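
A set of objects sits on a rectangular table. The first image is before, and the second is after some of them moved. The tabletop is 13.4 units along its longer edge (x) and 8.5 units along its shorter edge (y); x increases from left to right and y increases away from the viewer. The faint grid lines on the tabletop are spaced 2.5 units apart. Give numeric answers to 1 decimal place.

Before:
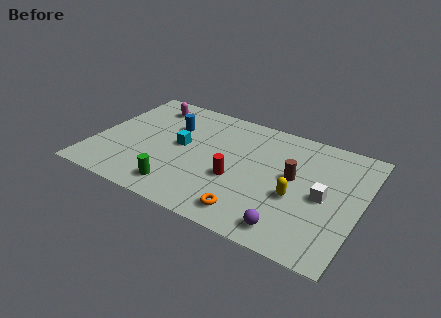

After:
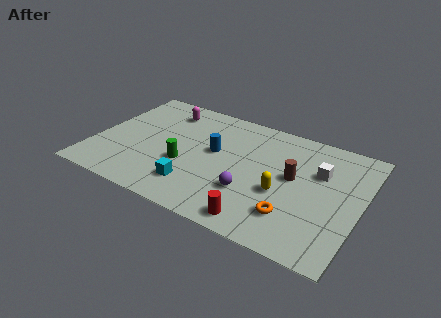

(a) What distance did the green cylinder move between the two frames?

1.8

From (4.7, 1.4) to (4.7, 3.2), the green cylinder covered √(0.0² + 1.8²) ≈ 1.8 units.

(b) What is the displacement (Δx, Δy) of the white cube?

(-0.4, 1.6)

The white cube was at about (11.6, 4.0) and moved to about (11.2, 5.6).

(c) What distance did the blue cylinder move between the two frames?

2.6

The blue cylinder moved from about (3.6, 5.8) to (6.0, 4.8), a distance of √(2.4² + 1.0²) ≈ 2.6.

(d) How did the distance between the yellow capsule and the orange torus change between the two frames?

-1.4

They were about 2.9 units apart before and 1.5 after — 1.4 units closer together.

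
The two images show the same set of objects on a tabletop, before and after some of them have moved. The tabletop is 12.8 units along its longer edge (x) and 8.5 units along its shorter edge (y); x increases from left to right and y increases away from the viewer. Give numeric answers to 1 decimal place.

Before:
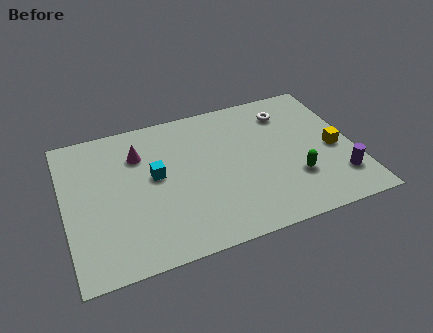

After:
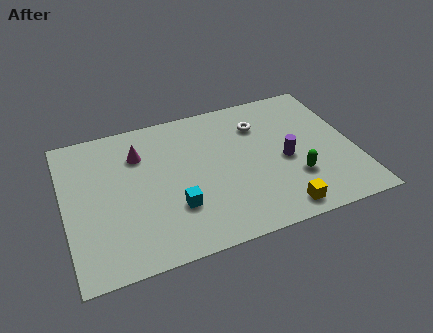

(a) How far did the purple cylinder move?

2.8

From (11.9, 2.0) to (9.7, 3.8), the purple cylinder covered √(2.2² + 1.8²) ≈ 2.8 units.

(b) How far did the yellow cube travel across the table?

4.0

The yellow cube moved from about (11.9, 3.8) to (9.1, 1.0), a distance of √(2.8² + 2.8²) ≈ 4.0.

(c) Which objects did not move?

the magenta cone and the green capsule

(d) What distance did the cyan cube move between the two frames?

2.2

From (4.0, 4.7) to (4.7, 2.6), the cyan cube covered √(0.7² + 2.1²) ≈ 2.2 units.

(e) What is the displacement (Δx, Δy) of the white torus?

(-1.3, -0.4)

From the two frames, the white torus sits at roughly (10.1, 6.7) before and (8.8, 6.3) after.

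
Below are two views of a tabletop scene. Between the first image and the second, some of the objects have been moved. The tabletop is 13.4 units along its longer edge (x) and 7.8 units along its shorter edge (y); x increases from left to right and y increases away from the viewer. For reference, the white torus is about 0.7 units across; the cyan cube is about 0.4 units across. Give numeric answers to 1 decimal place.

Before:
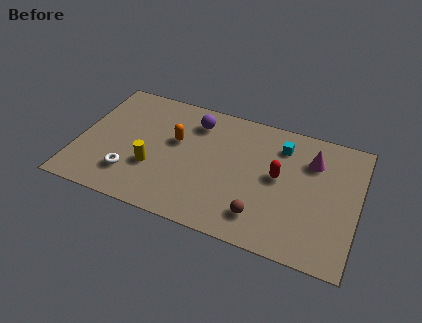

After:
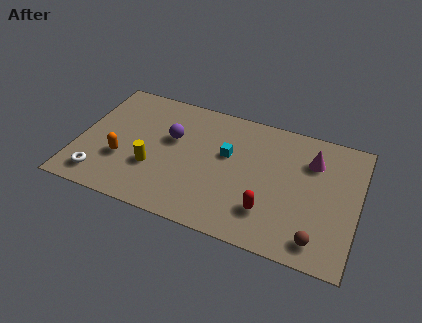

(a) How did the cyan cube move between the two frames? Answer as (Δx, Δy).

(-2.5, -1.4)

The cyan cube started near (9.6, 6.1) and ended near (7.1, 4.7).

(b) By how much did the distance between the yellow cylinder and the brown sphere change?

+2.7

Before: roughly 5.4 units apart; after: 8.1. That's 2.7 units further apart.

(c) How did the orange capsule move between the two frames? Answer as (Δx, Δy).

(-2.4, -2.0)

From the two frames, the orange capsule sits at roughly (4.6, 4.7) before and (2.2, 2.7) after.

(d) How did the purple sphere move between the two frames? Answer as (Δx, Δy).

(-1.0, -1.4)

From the two frames, the purple sphere sits at roughly (5.4, 6.2) before and (4.4, 4.8) after.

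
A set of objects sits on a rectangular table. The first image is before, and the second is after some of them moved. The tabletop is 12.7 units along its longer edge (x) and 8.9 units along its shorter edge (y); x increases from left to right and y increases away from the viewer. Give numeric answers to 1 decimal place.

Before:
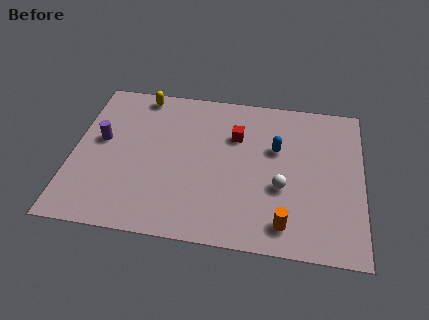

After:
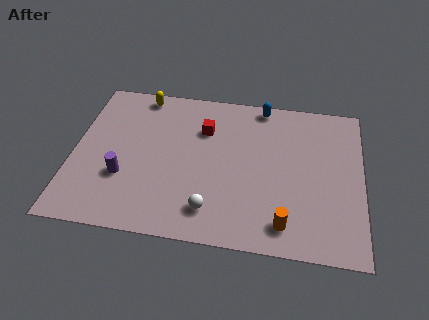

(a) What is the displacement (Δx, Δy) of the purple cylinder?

(1.1, -2.0)

From the two frames, the purple cylinder sits at roughly (1.2, 5.0) before and (2.3, 3.0) after.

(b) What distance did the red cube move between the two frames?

1.4

The red cube was near (7.1, 6.1) before and (5.7, 6.3) after, so it travelled √(1.4² + 0.2²) ≈ 1.4 units.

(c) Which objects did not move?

the yellow capsule and the orange cylinder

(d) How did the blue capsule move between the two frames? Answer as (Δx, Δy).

(-0.7, 2.5)

From the two frames, the blue capsule sits at roughly (8.9, 5.6) before and (8.2, 8.1) after.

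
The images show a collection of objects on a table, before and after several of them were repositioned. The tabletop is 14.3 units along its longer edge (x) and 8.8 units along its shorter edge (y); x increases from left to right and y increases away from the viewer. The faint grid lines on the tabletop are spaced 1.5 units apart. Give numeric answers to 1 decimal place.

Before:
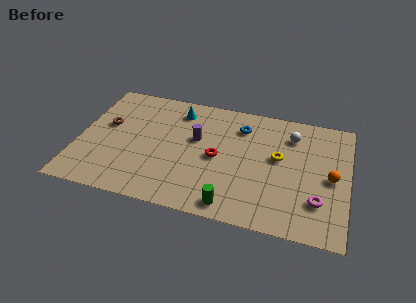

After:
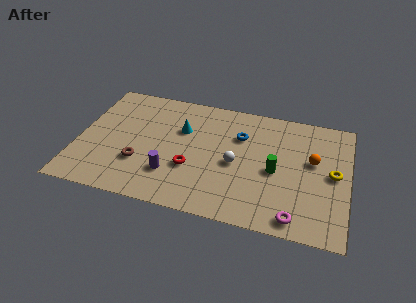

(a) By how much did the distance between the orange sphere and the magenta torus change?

+2.4

Before: roughly 1.9 units apart; after: 4.3. That's 2.4 units further apart.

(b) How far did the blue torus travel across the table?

0.7

The blue torus was near (8.5, 6.8) before and (8.5, 6.1) after, so it travelled √(0.0² + 0.7²) ≈ 0.7 units.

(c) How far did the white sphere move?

4.0

From (11.2, 6.8) to (8.4, 4.0), the white sphere covered √(2.8² + 2.8²) ≈ 4.0 units.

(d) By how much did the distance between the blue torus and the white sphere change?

-0.6

They were about 2.7 units apart before and 2.1 after — 0.6 units closer together.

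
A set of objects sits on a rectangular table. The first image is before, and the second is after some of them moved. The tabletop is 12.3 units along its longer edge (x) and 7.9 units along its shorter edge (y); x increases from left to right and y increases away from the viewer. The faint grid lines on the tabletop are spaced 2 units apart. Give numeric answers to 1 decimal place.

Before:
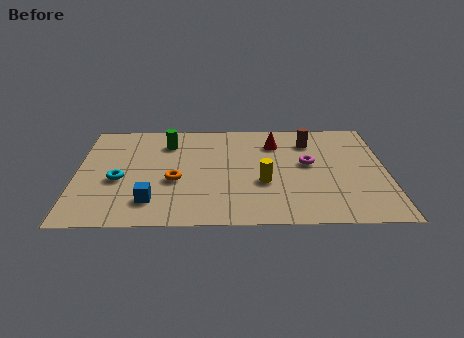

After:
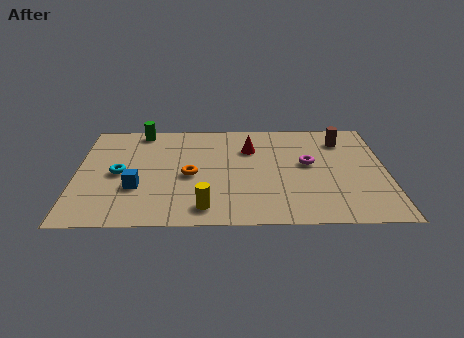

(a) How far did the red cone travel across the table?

1.1

The red cone moved from about (7.9, 6.0) to (6.9, 5.6), a distance of √(1.0² + 0.4²) ≈ 1.1.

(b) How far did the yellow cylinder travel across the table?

2.9

The yellow cylinder was near (7.4, 3.0) before and (5.1, 1.2) after, so it travelled √(2.3² + 1.8²) ≈ 2.9 units.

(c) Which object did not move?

the magenta torus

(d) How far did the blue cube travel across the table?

1.2

The blue cube was near (3.0, 1.7) before and (2.4, 2.7) after, so it travelled √(0.6² + 1.0²) ≈ 1.2 units.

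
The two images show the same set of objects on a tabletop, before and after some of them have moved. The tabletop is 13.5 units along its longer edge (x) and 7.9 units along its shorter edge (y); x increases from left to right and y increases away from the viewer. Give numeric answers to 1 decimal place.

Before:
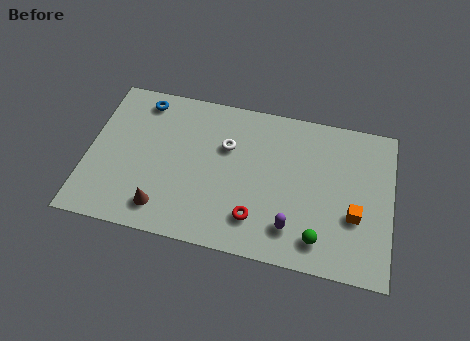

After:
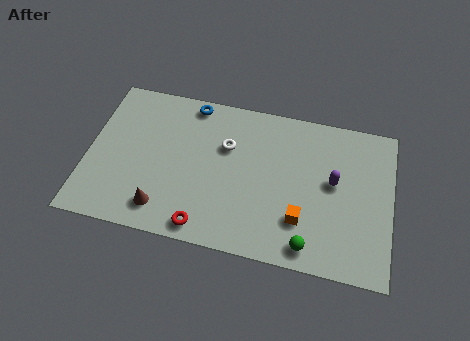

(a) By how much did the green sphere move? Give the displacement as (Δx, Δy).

(-0.4, -0.4)

The green sphere started near (10.4, 1.4) and ended near (10.0, 1.0).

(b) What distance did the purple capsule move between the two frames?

3.2

The purple capsule was near (9.2, 1.7) before and (10.9, 4.4) after, so it travelled √(1.7² + 2.7²) ≈ 3.2 units.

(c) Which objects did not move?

the white torus and the brown cone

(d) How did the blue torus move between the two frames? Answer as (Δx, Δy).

(2.2, 0.3)

From the two frames, the blue torus sits at roughly (2.2, 6.8) before and (4.4, 7.1) after.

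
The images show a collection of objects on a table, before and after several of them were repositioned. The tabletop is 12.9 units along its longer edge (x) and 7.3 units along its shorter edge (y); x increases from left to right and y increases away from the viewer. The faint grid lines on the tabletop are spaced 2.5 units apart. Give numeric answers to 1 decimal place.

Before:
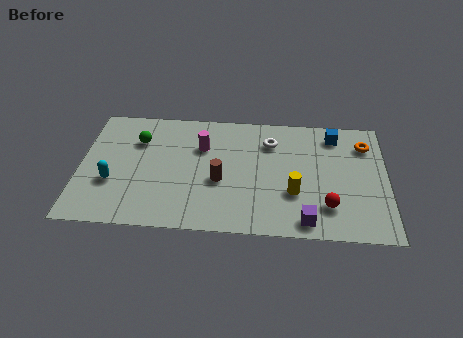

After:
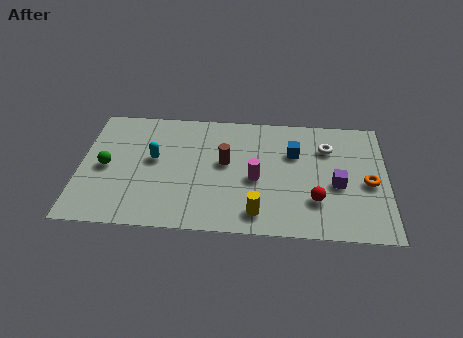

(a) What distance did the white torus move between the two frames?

2.4

From (8.0, 5.5) to (10.4, 5.3), the white torus covered √(2.4² + 0.2²) ≈ 2.4 units.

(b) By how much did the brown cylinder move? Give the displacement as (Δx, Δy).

(0.2, 1.1)

The brown cylinder was at about (5.9, 3.0) and moved to about (6.1, 4.1).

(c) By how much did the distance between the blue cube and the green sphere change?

-0.3

The distance was about 8.3 in the first image and 8.0 in the second, so they moved 0.3 units closer together.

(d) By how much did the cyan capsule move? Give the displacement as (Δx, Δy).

(1.7, 1.5)

From the two frames, the cyan capsule sits at roughly (1.4, 2.6) before and (3.1, 4.1) after.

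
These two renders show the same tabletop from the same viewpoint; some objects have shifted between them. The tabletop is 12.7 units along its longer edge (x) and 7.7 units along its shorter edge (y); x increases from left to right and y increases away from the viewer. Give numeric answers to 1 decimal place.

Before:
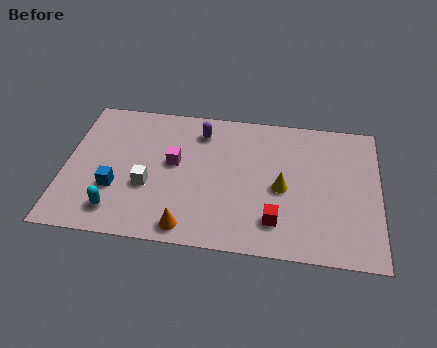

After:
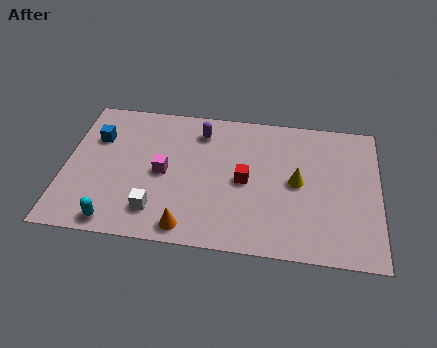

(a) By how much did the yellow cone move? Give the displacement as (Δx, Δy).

(0.6, 0.4)

The yellow cone started near (8.8, 3.5) and ended near (9.4, 3.9).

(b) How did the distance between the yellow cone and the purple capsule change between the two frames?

+0.3

They were about 4.3 units apart before and 4.6 after — 0.3 units further apart.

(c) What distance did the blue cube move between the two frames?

2.8

The blue cube moved from about (2.1, 2.6) to (1.2, 5.3), a distance of √(0.9² + 2.7²) ≈ 2.8.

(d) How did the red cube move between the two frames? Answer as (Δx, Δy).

(-1.3, 2.0)

The red cube was at about (8.6, 1.7) and moved to about (7.3, 3.7).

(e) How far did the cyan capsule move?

0.6

The cyan capsule moved from about (2.2, 1.4) to (2.2, 0.8), a distance of √(0.0² + 0.6²) ≈ 0.6.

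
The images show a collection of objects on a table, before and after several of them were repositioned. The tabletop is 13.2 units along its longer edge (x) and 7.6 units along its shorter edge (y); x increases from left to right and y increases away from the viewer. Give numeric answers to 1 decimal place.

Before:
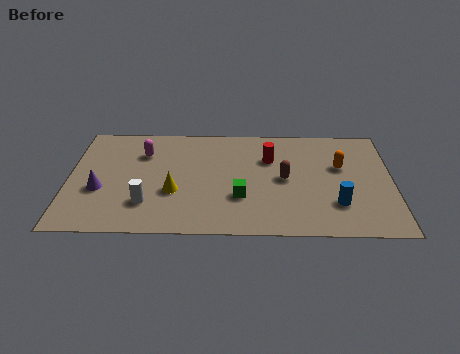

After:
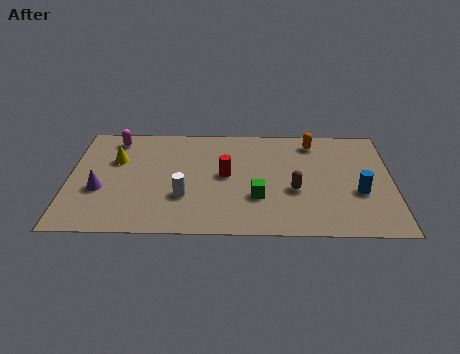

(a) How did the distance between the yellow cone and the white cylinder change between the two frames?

+2.4

The distance was about 1.4 in the first image and 3.8 in the second, so they moved 2.4 units further apart.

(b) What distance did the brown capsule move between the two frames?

0.9

The brown capsule was near (8.8, 3.8) before and (9.2, 3.0) after, so it travelled √(0.4² + 0.8²) ≈ 0.9 units.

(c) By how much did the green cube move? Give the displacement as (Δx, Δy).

(0.7, 0.0)

The green cube was at about (7.0, 2.5) and moved to about (7.7, 2.5).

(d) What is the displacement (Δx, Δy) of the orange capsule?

(-1.1, 1.7)

The orange capsule started near (11.1, 4.7) and ended near (10.0, 6.4).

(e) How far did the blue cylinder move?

1.2

From (10.9, 2.1) to (11.8, 2.9), the blue cylinder covered √(0.9² + 0.8²) ≈ 1.2 units.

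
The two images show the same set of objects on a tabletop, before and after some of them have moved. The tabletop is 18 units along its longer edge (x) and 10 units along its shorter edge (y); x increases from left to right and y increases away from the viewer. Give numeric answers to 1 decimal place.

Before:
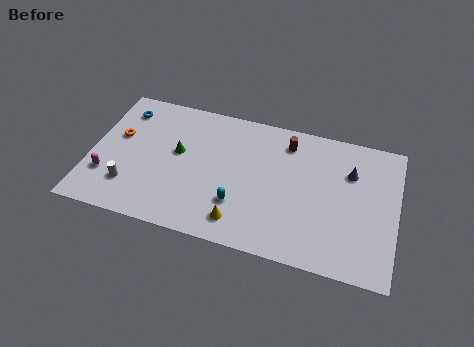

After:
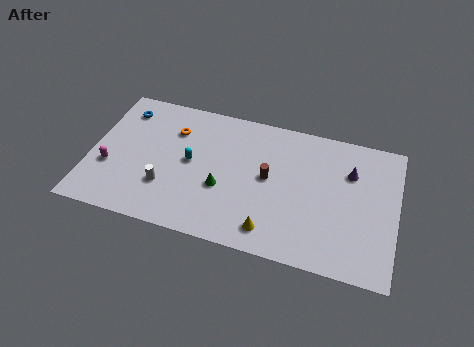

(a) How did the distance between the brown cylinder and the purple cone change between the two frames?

+1.0

Before: roughly 4.0 units apart; after: 5.0. That's 1.0 units further apart.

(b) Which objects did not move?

the purple cone and the blue torus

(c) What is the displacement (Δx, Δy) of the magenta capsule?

(0.1, 0.7)

The magenta capsule started near (1.1, 2.9) and ended near (1.2, 3.6).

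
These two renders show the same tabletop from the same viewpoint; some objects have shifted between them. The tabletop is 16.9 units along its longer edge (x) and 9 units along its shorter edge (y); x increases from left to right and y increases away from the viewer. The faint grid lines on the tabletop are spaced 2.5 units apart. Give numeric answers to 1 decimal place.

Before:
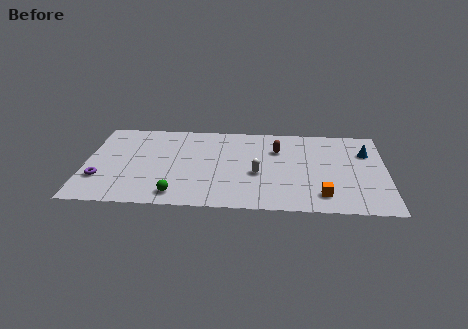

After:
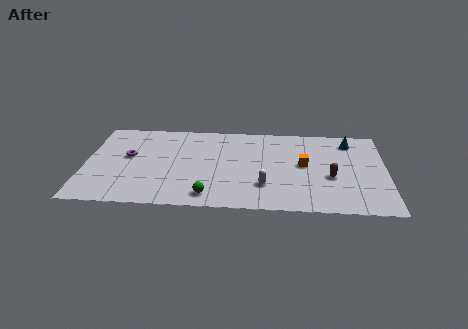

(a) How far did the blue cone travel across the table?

1.4

The blue cone moved from about (15.8, 6.3) to (14.9, 7.4), a distance of √(0.9² + 1.1²) ≈ 1.4.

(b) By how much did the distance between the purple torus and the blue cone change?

-2.6

The distance was about 15.3 in the first image and 12.7 in the second, so they moved 2.6 units closer together.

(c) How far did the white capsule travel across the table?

1.3

The white capsule was near (9.7, 3.7) before and (10.1, 2.5) after, so it travelled √(0.4² + 1.2²) ≈ 1.3 units.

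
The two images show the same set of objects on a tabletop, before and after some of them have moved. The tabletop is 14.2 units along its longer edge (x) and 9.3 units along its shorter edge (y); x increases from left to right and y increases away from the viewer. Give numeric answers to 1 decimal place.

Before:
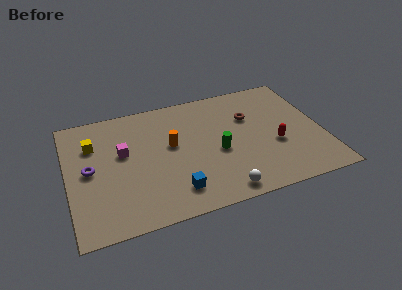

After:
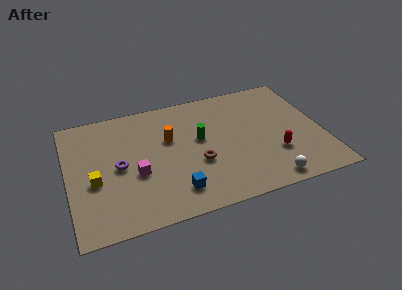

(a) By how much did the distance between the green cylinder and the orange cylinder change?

-1.0

Before: roughly 2.8 units apart; after: 1.8. That's 1.0 units closer together.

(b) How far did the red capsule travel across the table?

0.7

From (11.5, 3.6) to (11.4, 2.9), the red capsule covered √(0.1² + 0.7²) ≈ 0.7 units.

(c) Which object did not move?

the blue cube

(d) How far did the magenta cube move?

1.9

From (3.1, 5.5) to (3.7, 3.7), the magenta cube covered √(0.6² + 1.8²) ≈ 1.9 units.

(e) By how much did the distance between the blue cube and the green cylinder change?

+0.5

The distance was about 3.4 in the first image and 3.9 in the second, so they moved 0.5 units further apart.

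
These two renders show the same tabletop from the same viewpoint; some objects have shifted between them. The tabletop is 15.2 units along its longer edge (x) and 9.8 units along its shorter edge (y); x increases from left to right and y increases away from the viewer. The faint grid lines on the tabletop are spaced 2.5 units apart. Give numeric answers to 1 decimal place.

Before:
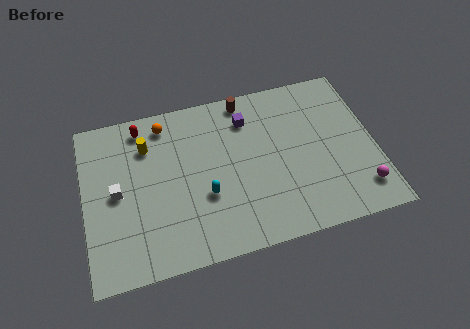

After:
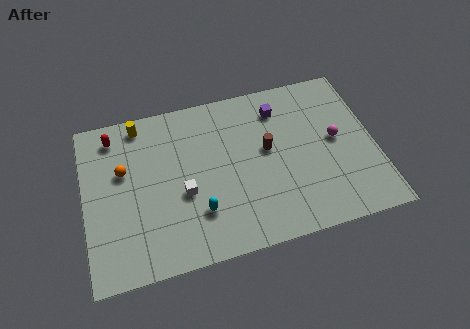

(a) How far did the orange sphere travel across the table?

3.3

The orange sphere moved from about (4.4, 8.4) to (2.1, 6.1), a distance of √(2.3² + 2.3²) ≈ 3.3.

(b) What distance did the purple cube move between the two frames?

1.7

The purple cube was near (8.7, 7.6) before and (10.4, 7.8) after, so it travelled √(1.7² + 0.2²) ≈ 1.7 units.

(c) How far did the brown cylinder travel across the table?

3.4

The brown cylinder moved from about (8.7, 8.8) to (9.6, 5.5), a distance of √(0.9² + 3.3²) ≈ 3.4.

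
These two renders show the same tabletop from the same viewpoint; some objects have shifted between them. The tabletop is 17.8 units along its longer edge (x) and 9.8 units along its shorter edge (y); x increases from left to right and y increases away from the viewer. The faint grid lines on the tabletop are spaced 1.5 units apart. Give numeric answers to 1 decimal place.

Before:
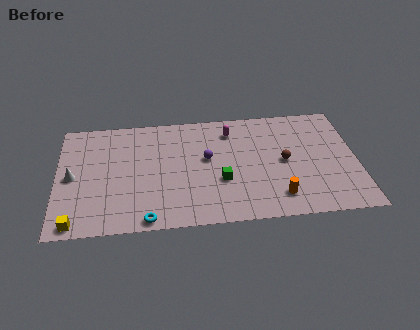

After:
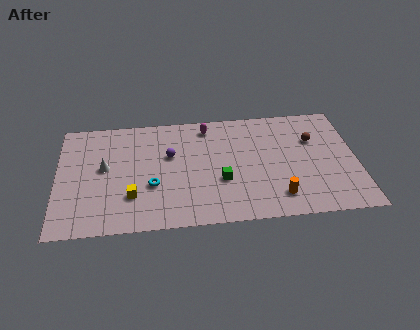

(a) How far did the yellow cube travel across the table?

3.8

The yellow cube moved from about (1.1, 0.9) to (4.4, 2.8), a distance of √(3.3² + 1.9²) ≈ 3.8.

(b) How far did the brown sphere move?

2.5

From (13.5, 4.9) to (15.3, 6.6), the brown sphere covered √(1.8² + 1.7²) ≈ 2.5 units.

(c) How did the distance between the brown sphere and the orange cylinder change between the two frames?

+2.2

They were about 3.0 units apart before and 5.2 after — 2.2 units further apart.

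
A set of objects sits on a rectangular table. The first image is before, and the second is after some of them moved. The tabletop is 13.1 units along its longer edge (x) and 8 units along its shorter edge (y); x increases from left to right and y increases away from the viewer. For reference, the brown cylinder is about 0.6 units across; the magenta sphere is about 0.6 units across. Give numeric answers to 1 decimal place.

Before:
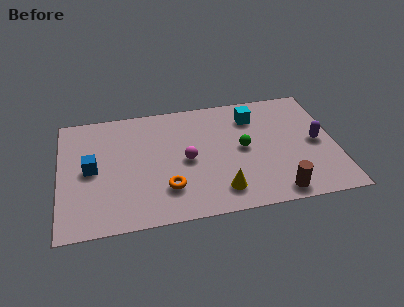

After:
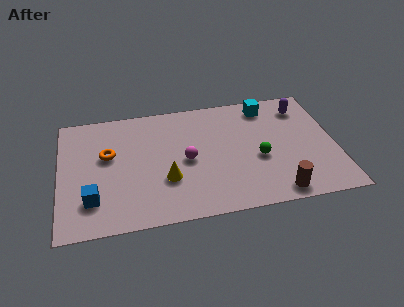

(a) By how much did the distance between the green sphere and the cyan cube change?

+1.4

They were about 2.2 units apart before and 3.6 after — 1.4 units further apart.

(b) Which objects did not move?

the brown cylinder and the magenta sphere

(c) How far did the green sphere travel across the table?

1.1

The green sphere was near (8.7, 4.1) before and (9.4, 3.3) after, so it travelled √(0.7² + 0.8²) ≈ 1.1 units.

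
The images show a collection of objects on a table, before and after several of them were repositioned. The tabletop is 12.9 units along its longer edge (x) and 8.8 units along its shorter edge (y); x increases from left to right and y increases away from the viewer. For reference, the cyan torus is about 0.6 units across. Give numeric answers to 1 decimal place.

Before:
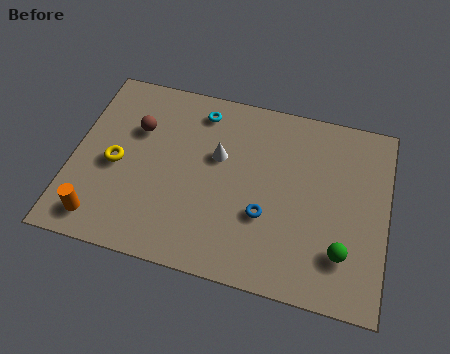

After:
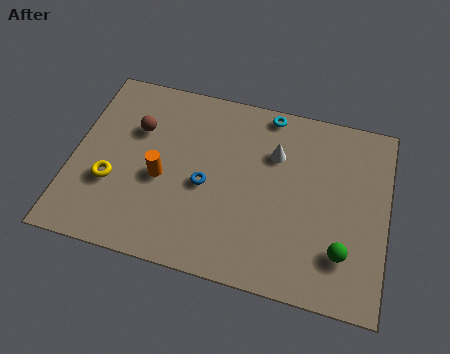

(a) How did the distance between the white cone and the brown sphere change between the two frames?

+2.3

Before: roughly 3.4 units apart; after: 5.7. That's 2.3 units further apart.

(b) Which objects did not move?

the green sphere and the brown sphere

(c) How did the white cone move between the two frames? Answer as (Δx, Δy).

(2.3, 0.7)

The white cone was at about (5.9, 5.4) and moved to about (8.2, 6.1).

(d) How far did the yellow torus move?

0.9

The yellow torus moved from about (1.8, 4.0) to (1.7, 3.1), a distance of √(0.1² + 0.9²) ≈ 0.9.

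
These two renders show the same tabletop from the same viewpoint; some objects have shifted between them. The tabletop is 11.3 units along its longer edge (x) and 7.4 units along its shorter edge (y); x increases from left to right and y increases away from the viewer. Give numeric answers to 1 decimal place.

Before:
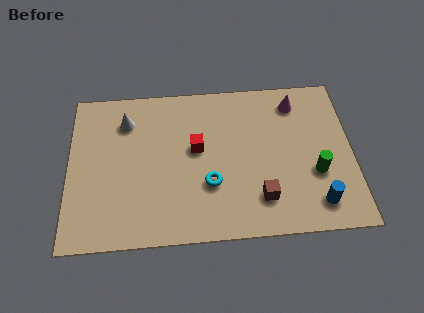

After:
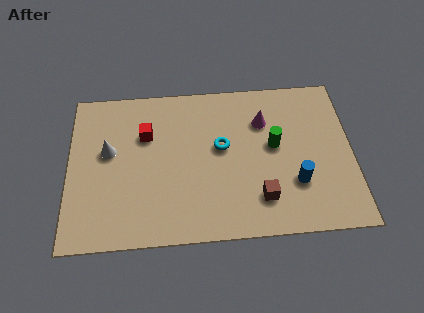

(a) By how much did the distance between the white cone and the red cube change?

-1.5

Before: roughly 3.2 units apart; after: 1.7. That's 1.5 units closer together.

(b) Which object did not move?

the brown cube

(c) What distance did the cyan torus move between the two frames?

1.8

The cyan torus was near (5.6, 2.5) before and (6.1, 4.2) after, so it travelled √(0.5² + 1.7²) ≈ 1.8 units.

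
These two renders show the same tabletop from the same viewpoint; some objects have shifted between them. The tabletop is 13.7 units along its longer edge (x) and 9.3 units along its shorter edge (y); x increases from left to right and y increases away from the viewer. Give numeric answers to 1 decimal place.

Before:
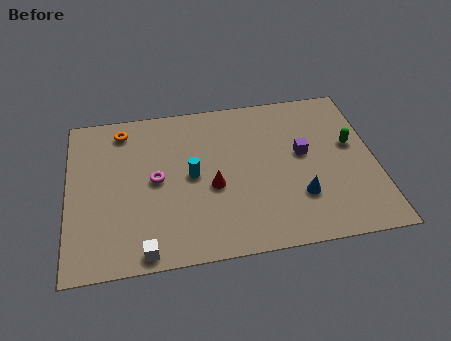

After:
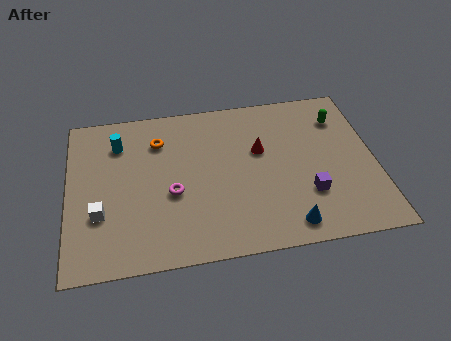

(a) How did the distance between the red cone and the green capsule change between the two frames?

-2.5

The distance was about 6.5 in the first image and 4.0 in the second, so they moved 2.5 units closer together.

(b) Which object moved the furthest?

the cyan cylinder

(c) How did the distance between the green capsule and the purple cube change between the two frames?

+2.4

The distance was about 2.2 in the first image and 4.6 in the second, so they moved 2.4 units further apart.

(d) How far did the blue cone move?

1.6

From (10.2, 2.7) to (9.6, 1.2), the blue cone covered √(0.6² + 1.5²) ≈ 1.6 units.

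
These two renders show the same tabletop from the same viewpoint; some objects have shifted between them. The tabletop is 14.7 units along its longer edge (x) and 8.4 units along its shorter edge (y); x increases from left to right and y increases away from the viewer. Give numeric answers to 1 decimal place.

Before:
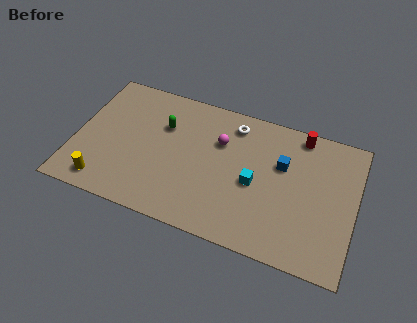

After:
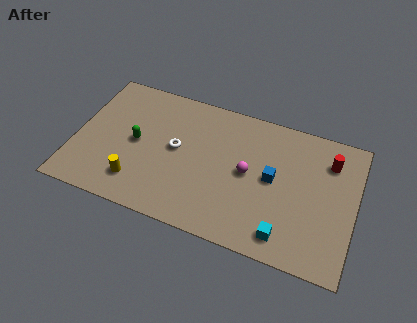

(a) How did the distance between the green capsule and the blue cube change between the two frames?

+0.9

Before: roughly 6.3 units apart; after: 7.2. That's 0.9 units further apart.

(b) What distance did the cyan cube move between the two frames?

3.1

The cyan cube moved from about (9.5, 3.8) to (11.3, 1.3), a distance of √(1.8² + 2.5²) ≈ 3.1.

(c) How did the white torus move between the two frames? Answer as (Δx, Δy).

(-2.8, -2.5)

The white torus was at about (8.1, 7.0) and moved to about (5.3, 4.5).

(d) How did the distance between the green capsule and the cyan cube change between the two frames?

+3.3

Before: roughly 5.3 units apart; after: 8.6. That's 3.3 units further apart.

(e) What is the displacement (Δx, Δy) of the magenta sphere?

(1.6, -1.4)

From the two frames, the magenta sphere sits at roughly (7.5, 5.7) before and (9.1, 4.3) after.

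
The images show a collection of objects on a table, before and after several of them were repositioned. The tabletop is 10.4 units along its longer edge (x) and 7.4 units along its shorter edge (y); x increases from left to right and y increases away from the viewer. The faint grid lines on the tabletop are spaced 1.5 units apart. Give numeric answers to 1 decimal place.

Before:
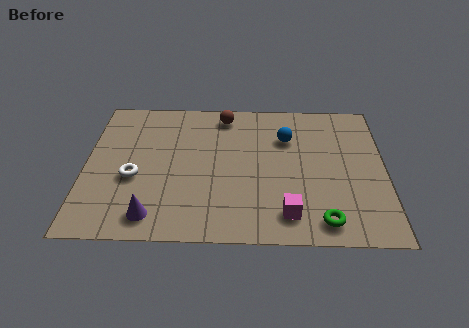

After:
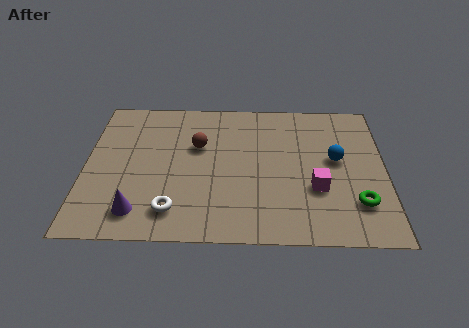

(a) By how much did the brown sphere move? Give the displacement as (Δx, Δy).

(-0.9, -1.7)

The brown sphere started near (4.8, 6.4) and ended near (3.9, 4.7).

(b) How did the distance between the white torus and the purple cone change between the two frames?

-0.8

They were about 2.0 units apart before and 1.2 after — 0.8 units closer together.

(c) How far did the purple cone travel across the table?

0.5

From (2.4, 1.1) to (1.9, 1.3), the purple cone covered √(0.5² + 0.2²) ≈ 0.5 units.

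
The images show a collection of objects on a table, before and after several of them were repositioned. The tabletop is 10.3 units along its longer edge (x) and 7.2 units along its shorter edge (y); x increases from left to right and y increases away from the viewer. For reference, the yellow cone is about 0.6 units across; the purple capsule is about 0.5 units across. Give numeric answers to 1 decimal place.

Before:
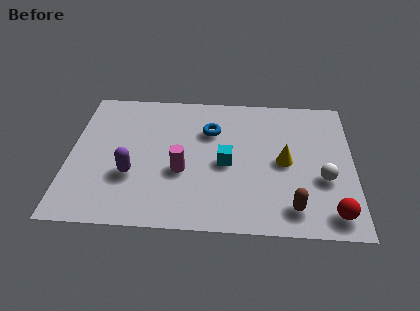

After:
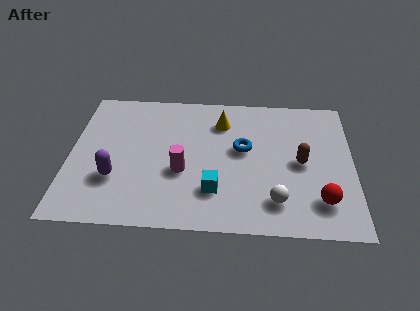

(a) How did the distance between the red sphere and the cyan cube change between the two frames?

-0.6

They were about 4.4 units apart before and 3.8 after — 0.6 units closer together.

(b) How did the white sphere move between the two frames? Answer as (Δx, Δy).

(-1.7, -1.2)

The white sphere started near (9.2, 2.7) and ended near (7.5, 1.5).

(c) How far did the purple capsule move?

0.6

The purple capsule moved from about (2.3, 2.5) to (1.7, 2.3), a distance of √(0.6² + 0.2²) ≈ 0.6.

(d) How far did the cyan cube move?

1.5

The cyan cube moved from about (5.7, 3.3) to (5.3, 1.9), a distance of √(0.4² + 1.4²) ≈ 1.5.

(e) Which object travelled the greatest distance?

the yellow cone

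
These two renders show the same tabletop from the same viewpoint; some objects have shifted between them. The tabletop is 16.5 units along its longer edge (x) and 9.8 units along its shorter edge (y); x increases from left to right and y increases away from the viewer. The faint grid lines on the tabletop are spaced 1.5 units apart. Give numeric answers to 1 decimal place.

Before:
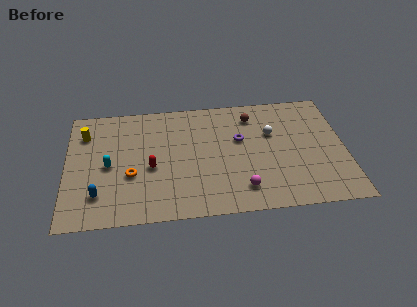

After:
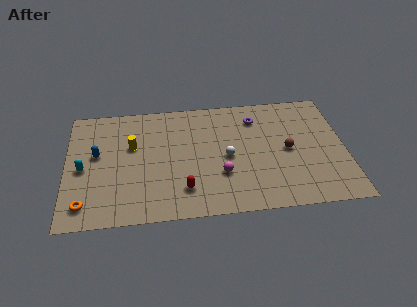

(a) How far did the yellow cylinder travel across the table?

3.1

From (1.1, 7.4) to (3.9, 6.1), the yellow cylinder covered √(2.8² + 1.3²) ≈ 3.1 units.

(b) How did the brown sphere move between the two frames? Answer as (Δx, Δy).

(2.0, -3.1)

The brown sphere was at about (11.1, 7.9) and moved to about (13.1, 4.8).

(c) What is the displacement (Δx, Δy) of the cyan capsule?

(-1.5, -0.1)

The cyan capsule started near (2.5, 4.6) and ended near (1.0, 4.5).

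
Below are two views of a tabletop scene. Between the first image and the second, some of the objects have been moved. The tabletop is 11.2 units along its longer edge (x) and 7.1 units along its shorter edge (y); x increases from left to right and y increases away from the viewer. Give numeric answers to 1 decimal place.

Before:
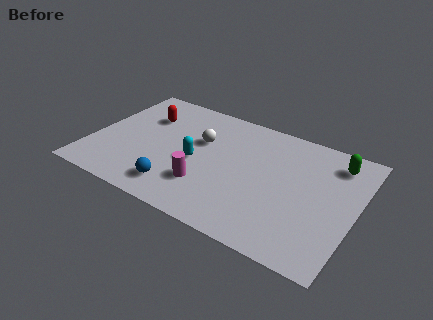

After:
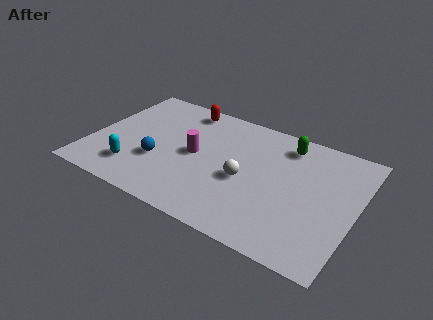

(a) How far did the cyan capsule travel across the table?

2.9

From (4.5, 3.2) to (2.1, 1.6), the cyan capsule covered √(2.4² + 1.6²) ≈ 2.9 units.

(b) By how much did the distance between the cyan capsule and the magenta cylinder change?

+1.7

The distance was about 1.3 in the first image and 3.0 in the second, so they moved 1.7 units further apart.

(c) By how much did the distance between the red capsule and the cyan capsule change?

+1.7

The distance was about 3.1 in the first image and 4.8 in the second, so they moved 1.7 units further apart.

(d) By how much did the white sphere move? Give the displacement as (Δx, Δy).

(2.1, -1.4)

From the two frames, the white sphere sits at roughly (4.5, 4.5) before and (6.6, 3.1) after.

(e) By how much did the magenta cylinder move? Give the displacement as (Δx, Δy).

(-0.7, 1.6)

The magenta cylinder started near (5.1, 2.0) and ended near (4.4, 3.6).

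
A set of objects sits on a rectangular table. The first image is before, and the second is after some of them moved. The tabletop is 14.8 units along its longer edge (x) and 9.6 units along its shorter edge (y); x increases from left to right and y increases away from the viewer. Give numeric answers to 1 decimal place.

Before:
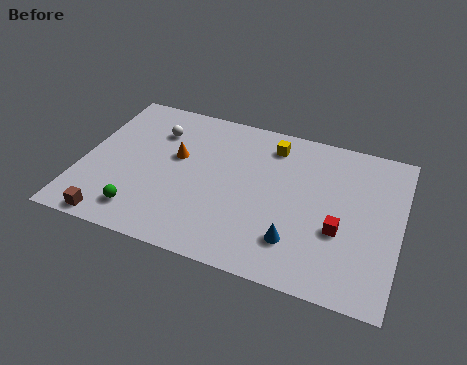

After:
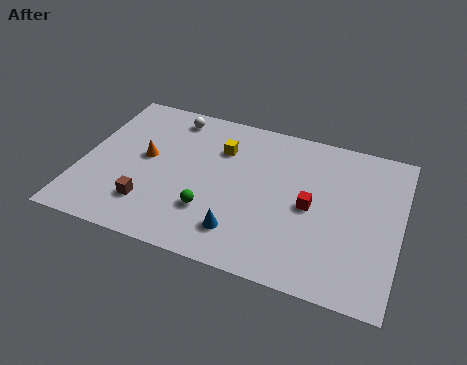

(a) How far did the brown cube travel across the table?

2.1

The brown cube moved from about (1.9, 0.8) to (3.4, 2.3), a distance of √(1.5² + 1.5²) ≈ 2.1.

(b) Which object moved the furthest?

the green sphere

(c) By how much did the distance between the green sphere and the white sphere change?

+0.6

Before: roughly 5.4 units apart; after: 6.0. That's 0.6 units further apart.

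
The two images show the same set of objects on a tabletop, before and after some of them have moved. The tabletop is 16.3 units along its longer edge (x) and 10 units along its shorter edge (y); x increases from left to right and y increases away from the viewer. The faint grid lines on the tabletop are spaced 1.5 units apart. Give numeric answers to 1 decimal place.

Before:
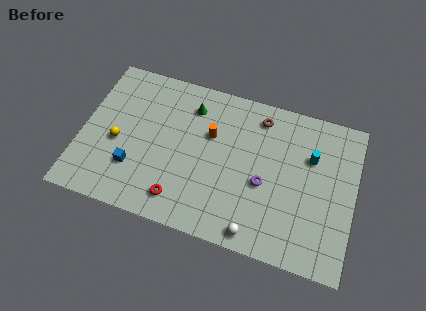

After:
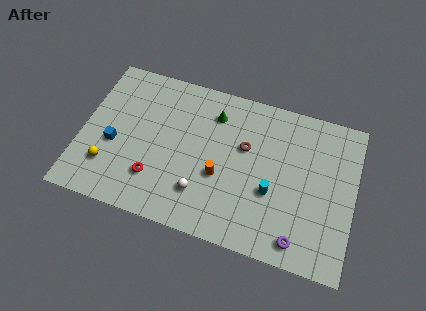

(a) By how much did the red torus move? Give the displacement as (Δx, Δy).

(-1.6, 0.9)

From the two frames, the red torus sits at roughly (6.2, 1.7) before and (4.6, 2.6) after.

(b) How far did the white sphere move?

3.7

The white sphere moved from about (10.8, 1.0) to (7.4, 2.5), a distance of √(3.4² + 1.5²) ≈ 3.7.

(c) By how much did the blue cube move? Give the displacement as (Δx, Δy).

(-1.3, 1.2)

The blue cube started near (3.3, 2.9) and ended near (2.0, 4.1).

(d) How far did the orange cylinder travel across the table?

2.6

From (7.6, 6.4) to (8.4, 3.9), the orange cylinder covered √(0.8² + 2.5²) ≈ 2.6 units.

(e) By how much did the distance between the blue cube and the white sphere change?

-2.1

Before: roughly 7.7 units apart; after: 5.6. That's 2.1 units closer together.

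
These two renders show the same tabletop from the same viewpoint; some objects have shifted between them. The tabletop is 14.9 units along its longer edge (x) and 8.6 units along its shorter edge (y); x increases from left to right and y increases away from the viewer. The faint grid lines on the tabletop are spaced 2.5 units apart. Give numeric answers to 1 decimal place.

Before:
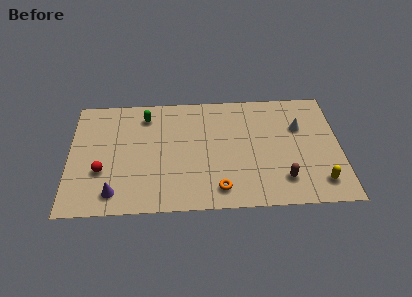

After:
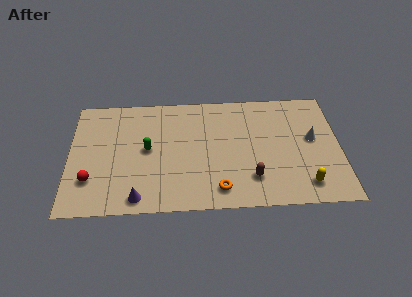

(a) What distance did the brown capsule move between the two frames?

1.7

The brown capsule was near (11.7, 1.9) before and (10.0, 2.1) after, so it travelled √(1.7² + 0.2²) ≈ 1.7 units.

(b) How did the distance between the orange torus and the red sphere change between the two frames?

+0.5

Before: roughly 6.6 units apart; after: 7.1. That's 0.5 units further apart.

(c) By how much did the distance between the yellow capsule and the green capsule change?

-1.8

The distance was about 10.9 in the first image and 9.1 in the second, so they moved 1.8 units closer together.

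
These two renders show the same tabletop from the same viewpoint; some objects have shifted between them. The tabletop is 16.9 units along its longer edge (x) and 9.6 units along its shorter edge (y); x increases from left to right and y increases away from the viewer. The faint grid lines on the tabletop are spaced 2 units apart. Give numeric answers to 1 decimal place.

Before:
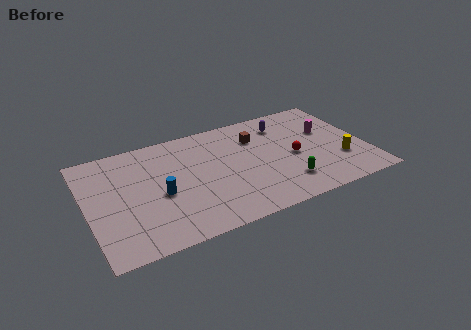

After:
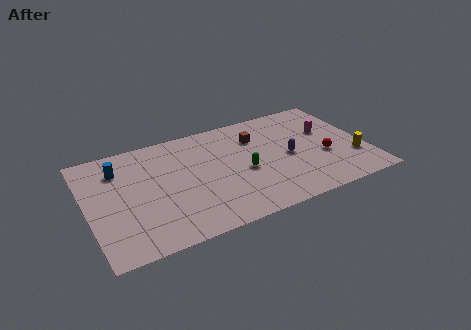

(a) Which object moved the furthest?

the blue cylinder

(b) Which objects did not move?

the magenta cylinder and the brown cube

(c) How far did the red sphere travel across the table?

1.9

The red sphere moved from about (12.5, 4.4) to (14.3, 3.7), a distance of √(1.8² + 0.7²) ≈ 1.9.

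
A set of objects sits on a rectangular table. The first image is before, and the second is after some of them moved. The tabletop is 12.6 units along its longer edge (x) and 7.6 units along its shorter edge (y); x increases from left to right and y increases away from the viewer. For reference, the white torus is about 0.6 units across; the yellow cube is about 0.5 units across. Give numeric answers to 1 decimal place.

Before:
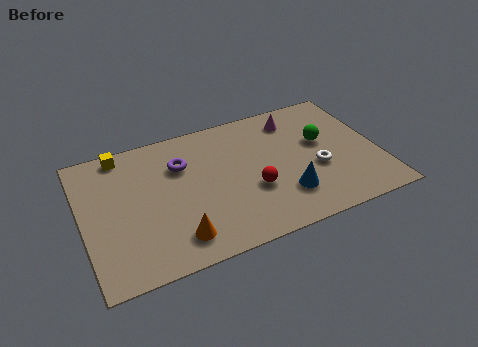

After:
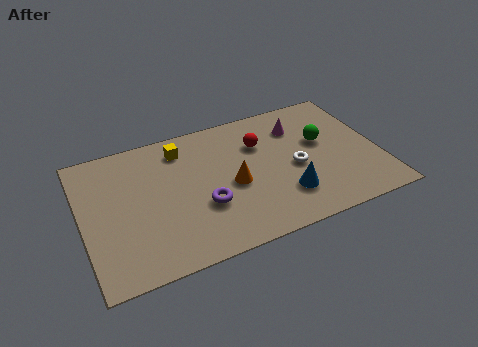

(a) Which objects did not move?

the blue cone and the green sphere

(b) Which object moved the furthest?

the orange cone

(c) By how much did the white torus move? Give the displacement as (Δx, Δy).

(-0.9, 0.4)

The white torus was at about (9.9, 3.0) and moved to about (9.0, 3.4).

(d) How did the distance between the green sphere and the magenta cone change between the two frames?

-0.5

They were about 2.0 units apart before and 1.5 after — 0.5 units closer together.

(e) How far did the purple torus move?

2.7

The purple torus was near (4.3, 5.3) before and (5.0, 2.7) after, so it travelled √(0.7² + 2.6²) ≈ 2.7 units.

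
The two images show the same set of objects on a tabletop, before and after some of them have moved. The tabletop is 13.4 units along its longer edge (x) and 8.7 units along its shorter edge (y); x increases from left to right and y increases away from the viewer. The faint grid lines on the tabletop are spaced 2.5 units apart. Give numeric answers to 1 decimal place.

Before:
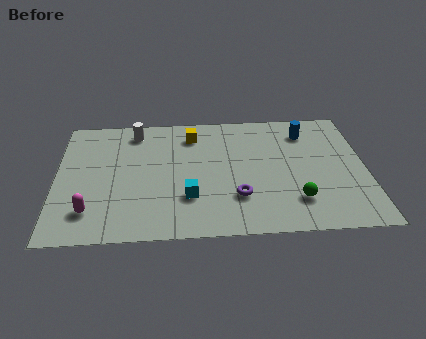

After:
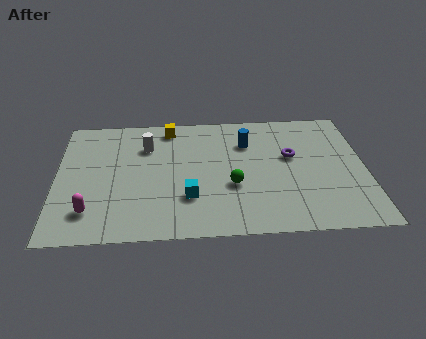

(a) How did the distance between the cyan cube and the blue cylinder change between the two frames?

-2.2

Before: roughly 6.7 units apart; after: 4.5. That's 2.2 units closer together.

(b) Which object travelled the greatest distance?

the purple torus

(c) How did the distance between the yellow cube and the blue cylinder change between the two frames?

-1.4

Before: roughly 5.0 units apart; after: 3.6. That's 1.4 units closer together.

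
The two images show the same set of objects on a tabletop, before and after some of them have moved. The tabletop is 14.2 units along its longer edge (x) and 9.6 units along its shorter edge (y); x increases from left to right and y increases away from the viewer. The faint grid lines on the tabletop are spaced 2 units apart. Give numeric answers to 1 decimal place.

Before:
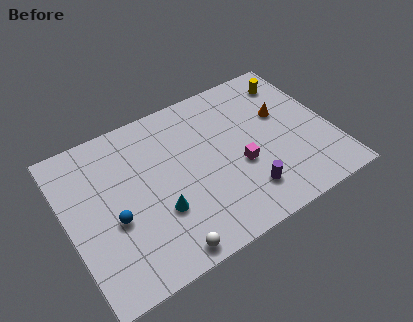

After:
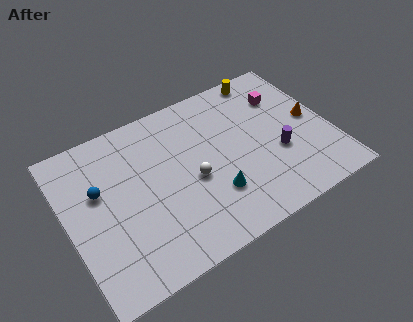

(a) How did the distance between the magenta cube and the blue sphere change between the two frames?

+3.6

The distance was about 6.8 in the first image and 10.4 in the second, so they moved 3.6 units further apart.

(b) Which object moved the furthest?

the magenta cube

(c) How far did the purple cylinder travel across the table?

2.6

From (9.1, 2.1) to (11.2, 3.6), the purple cylinder covered √(2.1² + 1.5²) ≈ 2.6 units.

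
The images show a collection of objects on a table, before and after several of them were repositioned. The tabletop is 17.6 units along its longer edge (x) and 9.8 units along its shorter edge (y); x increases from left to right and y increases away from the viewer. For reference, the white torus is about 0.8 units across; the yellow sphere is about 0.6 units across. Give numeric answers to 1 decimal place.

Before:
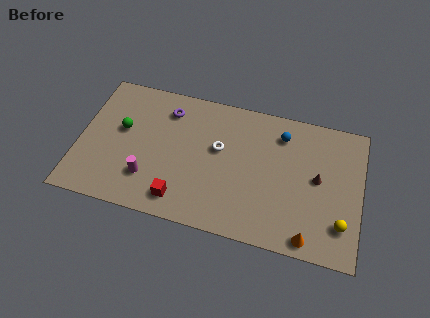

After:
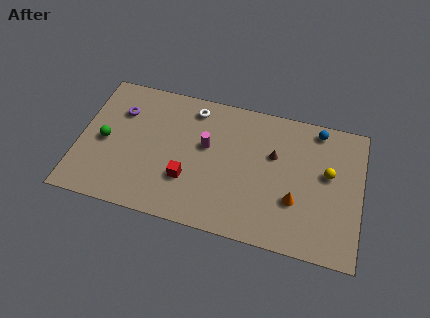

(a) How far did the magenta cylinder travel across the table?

4.7

The magenta cylinder moved from about (4.5, 2.6) to (7.9, 5.8), a distance of √(3.4² + 3.2²) ≈ 4.7.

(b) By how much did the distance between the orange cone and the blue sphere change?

-1.6

The distance was about 7.1 in the first image and 5.5 in the second, so they moved 1.6 units closer together.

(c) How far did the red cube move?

1.5

The red cube was near (6.6, 1.6) before and (6.9, 3.1) after, so it travelled √(0.3² + 1.5²) ≈ 1.5 units.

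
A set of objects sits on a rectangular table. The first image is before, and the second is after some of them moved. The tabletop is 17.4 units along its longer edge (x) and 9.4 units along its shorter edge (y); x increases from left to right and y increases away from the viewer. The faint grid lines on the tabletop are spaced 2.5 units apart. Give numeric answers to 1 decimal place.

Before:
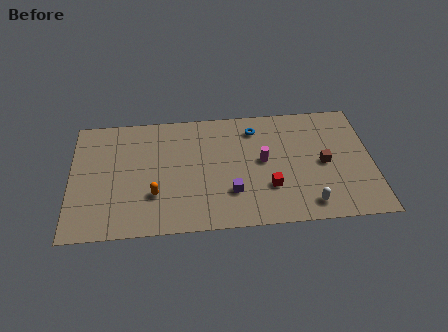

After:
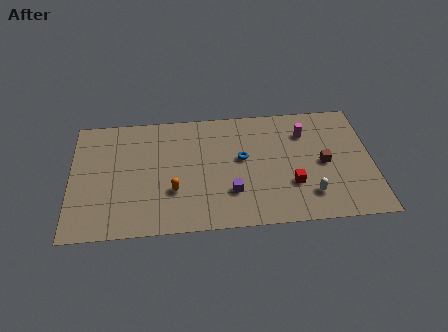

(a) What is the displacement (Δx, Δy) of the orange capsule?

(1.1, 0.2)

The orange capsule started near (4.8, 2.9) and ended near (5.9, 3.1).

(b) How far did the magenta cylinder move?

3.2

The magenta cylinder moved from about (11.1, 5.0) to (13.6, 7.0), a distance of √(2.5² + 2.0²) ≈ 3.2.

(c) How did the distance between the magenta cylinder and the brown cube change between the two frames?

-0.8

The distance was about 3.5 in the first image and 2.7 in the second, so they moved 0.8 units closer together.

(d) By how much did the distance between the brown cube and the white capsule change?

-0.7

They were about 3.3 units apart before and 2.6 after — 0.7 units closer together.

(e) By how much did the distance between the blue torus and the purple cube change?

-2.4

The distance was about 5.1 in the first image and 2.7 in the second, so they moved 2.4 units closer together.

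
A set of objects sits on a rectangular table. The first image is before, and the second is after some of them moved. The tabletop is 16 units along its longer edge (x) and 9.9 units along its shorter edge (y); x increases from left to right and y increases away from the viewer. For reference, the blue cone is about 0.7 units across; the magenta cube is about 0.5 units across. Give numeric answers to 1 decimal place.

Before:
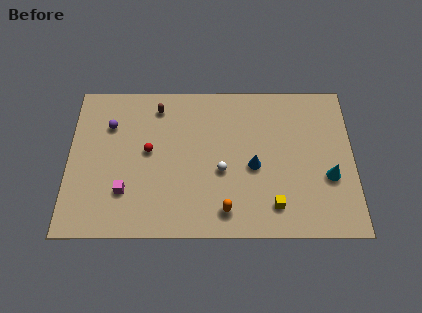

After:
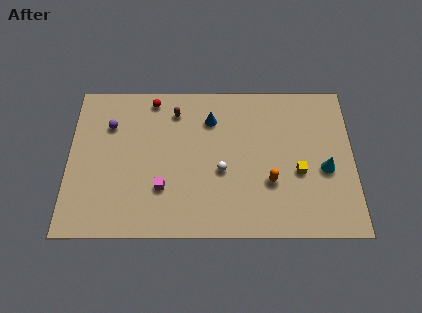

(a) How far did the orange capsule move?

3.1

From (8.8, 1.6) to (11.3, 3.4), the orange capsule covered √(2.5² + 1.8²) ≈ 3.1 units.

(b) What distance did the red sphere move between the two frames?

3.4

The red sphere moved from about (4.5, 5.4) to (4.7, 8.8), a distance of √(0.2² + 3.4²) ≈ 3.4.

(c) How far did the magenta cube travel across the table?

2.1

The magenta cube moved from about (3.2, 2.8) to (5.3, 3.0), a distance of √(2.1² + 0.2²) ≈ 2.1.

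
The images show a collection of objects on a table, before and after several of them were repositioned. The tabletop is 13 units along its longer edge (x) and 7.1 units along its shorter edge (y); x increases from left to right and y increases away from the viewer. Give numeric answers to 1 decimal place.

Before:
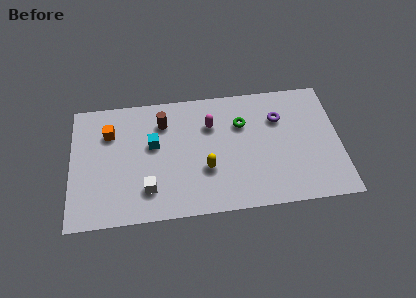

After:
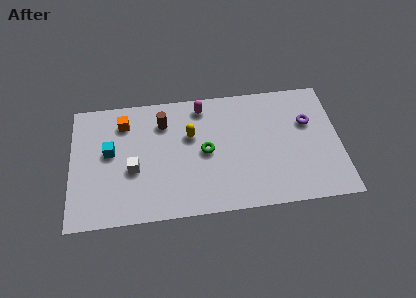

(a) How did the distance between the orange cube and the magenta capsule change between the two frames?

-1.1

They were about 4.9 units apart before and 3.8 after — 1.1 units closer together.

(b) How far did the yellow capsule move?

2.1

The yellow capsule moved from about (6.5, 2.5) to (5.8, 4.5), a distance of √(0.7² + 2.0²) ≈ 2.1.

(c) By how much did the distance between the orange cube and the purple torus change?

+0.8

The distance was about 8.2 in the first image and 9.0 in the second, so they moved 0.8 units further apart.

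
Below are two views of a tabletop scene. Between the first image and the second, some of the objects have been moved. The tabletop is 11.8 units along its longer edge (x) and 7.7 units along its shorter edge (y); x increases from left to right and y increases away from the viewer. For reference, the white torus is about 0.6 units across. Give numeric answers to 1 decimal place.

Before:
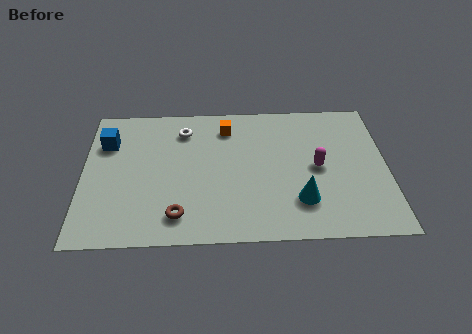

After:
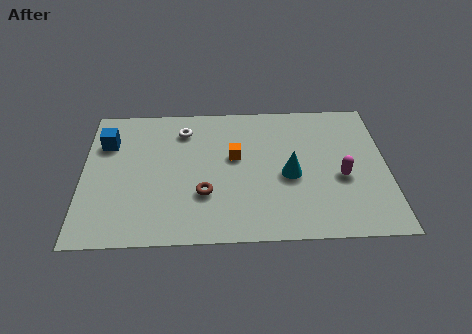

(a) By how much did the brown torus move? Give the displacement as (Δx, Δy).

(1.0, 1.1)

The brown torus started near (3.7, 1.4) and ended near (4.7, 2.5).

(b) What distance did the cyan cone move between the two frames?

1.5

The cyan cone was near (8.4, 2.0) before and (8.0, 3.4) after, so it travelled √(0.4² + 1.4²) ≈ 1.5 units.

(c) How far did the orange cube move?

1.7

The orange cube moved from about (5.6, 6.2) to (5.9, 4.5), a distance of √(0.3² + 1.7²) ≈ 1.7.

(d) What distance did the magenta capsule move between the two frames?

1.1

From (9.1, 3.8) to (10.0, 3.2), the magenta capsule covered √(0.9² + 0.6²) ≈ 1.1 units.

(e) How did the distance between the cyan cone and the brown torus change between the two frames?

-1.3

The distance was about 4.7 in the first image and 3.4 in the second, so they moved 1.3 units closer together.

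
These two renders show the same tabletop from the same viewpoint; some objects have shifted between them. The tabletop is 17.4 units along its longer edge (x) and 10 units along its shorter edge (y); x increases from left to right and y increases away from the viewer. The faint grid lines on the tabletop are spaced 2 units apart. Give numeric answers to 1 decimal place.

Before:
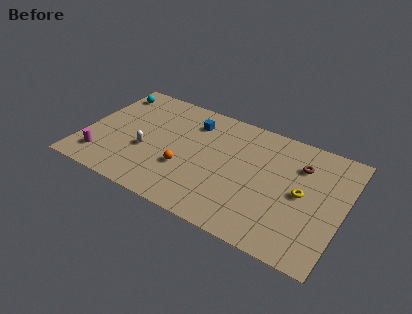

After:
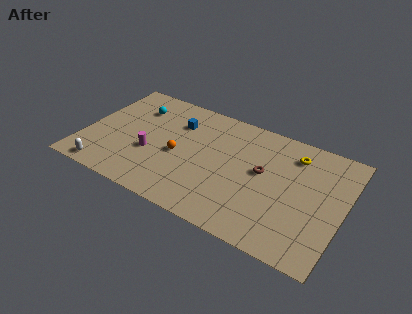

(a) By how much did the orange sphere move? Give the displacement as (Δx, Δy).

(-0.6, 1.0)

The orange sphere started near (7.0, 3.5) and ended near (6.4, 4.5).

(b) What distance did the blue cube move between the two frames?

1.1

The blue cube moved from about (6.9, 7.8) to (5.9, 7.3), a distance of √(1.0² + 0.5²) ≈ 1.1.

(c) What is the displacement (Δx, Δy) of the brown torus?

(-2.3, -1.7)

From the two frames, the brown torus sits at roughly (14.3, 7.3) before and (12.0, 5.6) after.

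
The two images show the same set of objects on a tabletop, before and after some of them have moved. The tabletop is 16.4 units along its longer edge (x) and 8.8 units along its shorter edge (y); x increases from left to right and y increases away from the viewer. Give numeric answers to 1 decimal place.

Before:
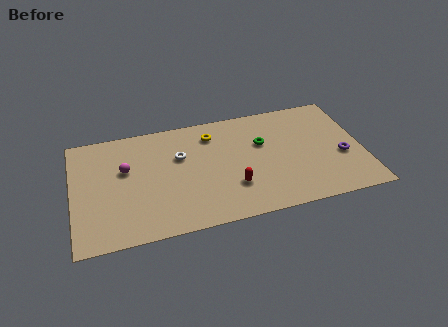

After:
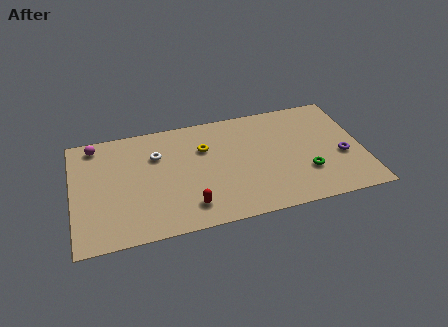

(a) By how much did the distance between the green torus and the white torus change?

+4.3

Before: roughly 4.7 units apart; after: 9.0. That's 4.3 units further apart.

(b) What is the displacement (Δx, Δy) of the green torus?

(2.3, -2.9)

The green torus was at about (10.8, 5.6) and moved to about (13.1, 2.7).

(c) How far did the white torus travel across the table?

1.4

The white torus moved from about (6.1, 5.7) to (4.8, 6.1), a distance of √(1.3² + 0.4²) ≈ 1.4.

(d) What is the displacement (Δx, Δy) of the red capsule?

(-2.5, -0.9)

The red capsule started near (8.9, 2.6) and ended near (6.4, 1.7).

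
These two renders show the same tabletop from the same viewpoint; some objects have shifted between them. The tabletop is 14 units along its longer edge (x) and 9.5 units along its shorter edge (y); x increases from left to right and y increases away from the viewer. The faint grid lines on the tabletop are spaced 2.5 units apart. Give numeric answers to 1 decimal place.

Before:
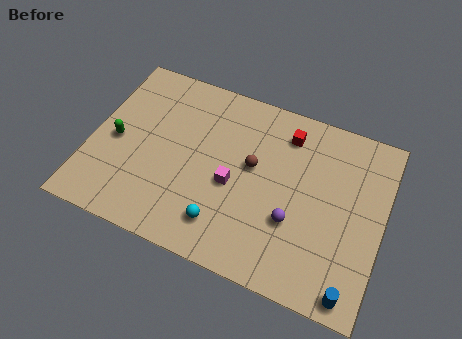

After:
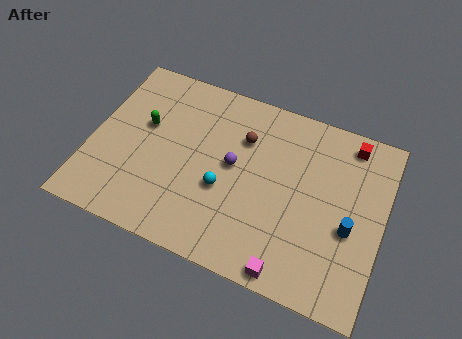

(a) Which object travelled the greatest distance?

the magenta cube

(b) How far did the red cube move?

3.1

The red cube was near (9.1, 7.7) before and (12.1, 8.3) after, so it travelled √(3.0² + 0.6²) ≈ 3.1 units.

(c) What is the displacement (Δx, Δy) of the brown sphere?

(-0.6, 1.3)

The brown sphere started near (7.7, 5.4) and ended near (7.1, 6.7).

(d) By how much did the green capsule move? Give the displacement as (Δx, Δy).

(1.2, 1.3)

The green capsule was at about (1.2, 4.4) and moved to about (2.4, 5.7).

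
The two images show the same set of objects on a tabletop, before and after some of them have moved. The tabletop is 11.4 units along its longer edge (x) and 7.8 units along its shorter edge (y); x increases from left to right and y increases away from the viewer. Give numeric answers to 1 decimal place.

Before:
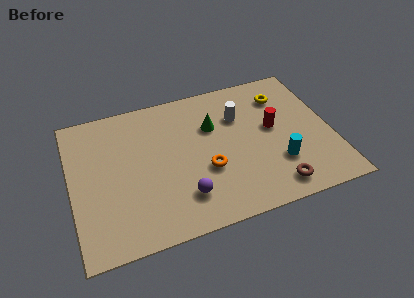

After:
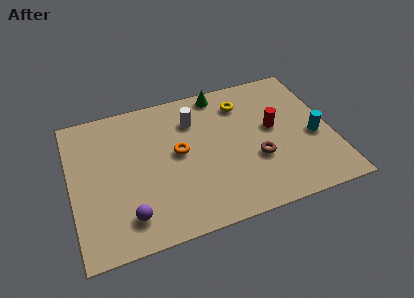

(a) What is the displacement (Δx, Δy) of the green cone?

(0.5, 1.8)

The green cone was at about (6.3, 5.2) and moved to about (6.8, 7.0).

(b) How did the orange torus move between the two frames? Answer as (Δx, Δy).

(-1.1, 1.3)

The orange torus was at about (5.8, 2.9) and moved to about (4.7, 4.2).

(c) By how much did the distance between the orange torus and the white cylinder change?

-1.2

Before: roughly 3.0 units apart; after: 1.8. That's 1.2 units closer together.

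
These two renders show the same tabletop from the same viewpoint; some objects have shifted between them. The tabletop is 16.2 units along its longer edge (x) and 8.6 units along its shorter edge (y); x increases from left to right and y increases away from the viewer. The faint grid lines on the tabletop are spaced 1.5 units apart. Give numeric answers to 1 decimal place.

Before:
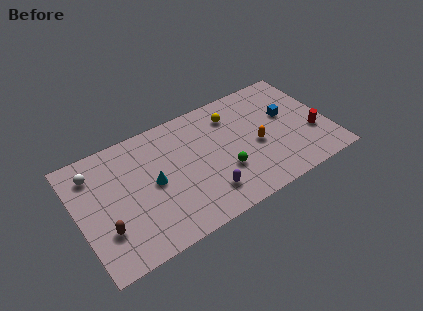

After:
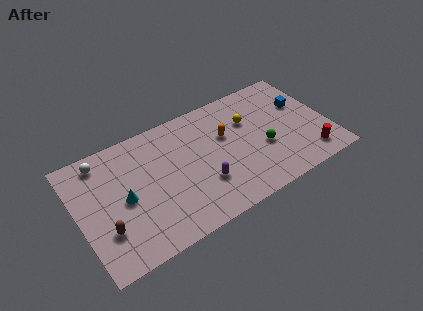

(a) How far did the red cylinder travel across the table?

1.6

The red cylinder was near (15.1, 3.0) before and (14.6, 1.5) after, so it travelled √(0.5² + 1.5²) ≈ 1.6 units.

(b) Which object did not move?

the brown capsule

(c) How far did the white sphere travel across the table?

0.8

From (1.3, 6.8) to (1.9, 7.4), the white sphere covered √(0.6² + 0.6²) ≈ 0.8 units.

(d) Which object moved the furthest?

the green sphere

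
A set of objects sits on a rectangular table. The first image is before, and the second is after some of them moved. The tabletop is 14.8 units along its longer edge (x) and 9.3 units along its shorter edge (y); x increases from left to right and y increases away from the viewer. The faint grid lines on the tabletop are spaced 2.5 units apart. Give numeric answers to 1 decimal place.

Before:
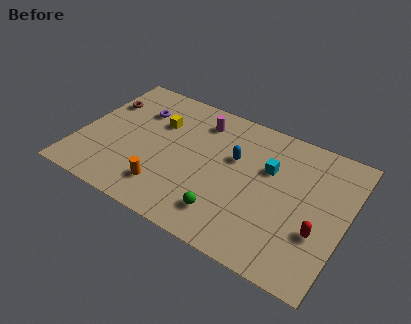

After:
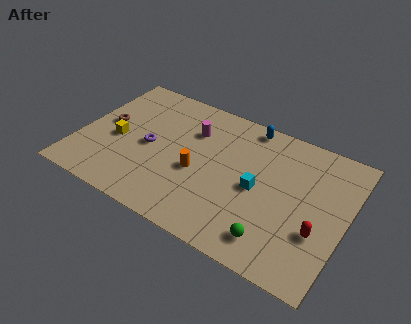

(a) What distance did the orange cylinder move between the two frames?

2.4

The orange cylinder moved from about (5.2, 2.0) to (6.7, 3.9), a distance of √(1.5² + 1.9²) ≈ 2.4.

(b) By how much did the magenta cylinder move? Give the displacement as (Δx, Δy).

(-0.3, -0.9)

From the two frames, the magenta cylinder sits at roughly (6.3, 7.5) before and (6.0, 6.6) after.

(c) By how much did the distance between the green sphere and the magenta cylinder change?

+1.2

They were about 6.1 units apart before and 7.3 after — 1.2 units further apart.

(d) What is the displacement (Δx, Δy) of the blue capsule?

(0.4, 2.6)

The blue capsule was at about (8.5, 5.8) and moved to about (8.9, 8.4).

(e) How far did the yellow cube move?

3.0

The yellow cube moved from about (4.1, 6.3) to (2.1, 4.1), a distance of √(2.0² + 2.2²) ≈ 3.0.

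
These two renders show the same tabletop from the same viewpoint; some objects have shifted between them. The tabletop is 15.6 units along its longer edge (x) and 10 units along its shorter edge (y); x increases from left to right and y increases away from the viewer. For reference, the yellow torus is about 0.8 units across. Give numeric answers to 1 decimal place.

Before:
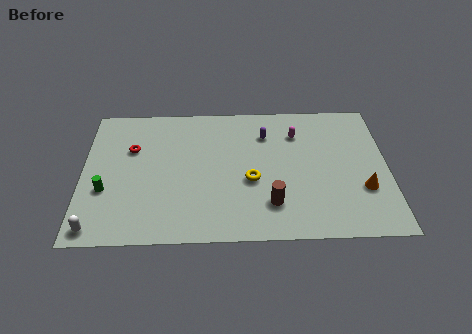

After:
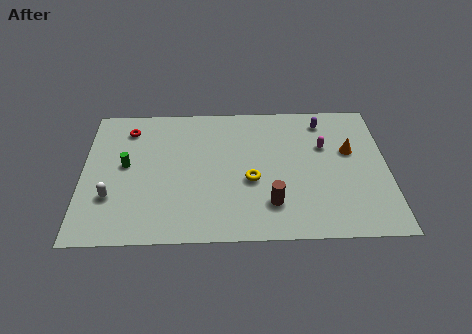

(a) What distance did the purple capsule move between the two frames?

3.1

The purple capsule moved from about (9.4, 7.5) to (12.4, 8.4), a distance of √(3.0² + 0.9²) ≈ 3.1.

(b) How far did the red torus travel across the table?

1.5

The red torus was near (2.5, 6.6) before and (2.3, 8.1) after, so it travelled √(0.2² + 1.5²) ≈ 1.5 units.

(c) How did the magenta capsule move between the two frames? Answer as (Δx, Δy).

(1.4, -1.0)

From the two frames, the magenta capsule sits at roughly (11.0, 7.5) before and (12.4, 6.5) after.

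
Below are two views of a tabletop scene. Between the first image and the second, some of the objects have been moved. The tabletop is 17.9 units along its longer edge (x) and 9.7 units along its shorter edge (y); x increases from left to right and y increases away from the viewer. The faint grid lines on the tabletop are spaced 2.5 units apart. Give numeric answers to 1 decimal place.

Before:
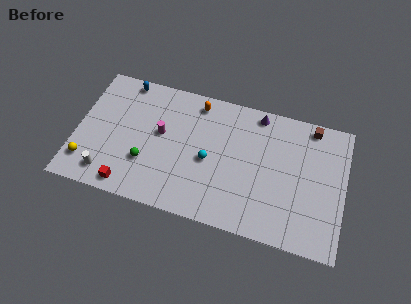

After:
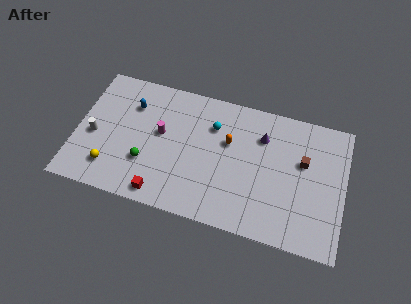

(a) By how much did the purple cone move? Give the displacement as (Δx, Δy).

(0.4, -1.6)

The purple cone was at about (11.9, 8.7) and moved to about (12.3, 7.1).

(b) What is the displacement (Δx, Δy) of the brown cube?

(-0.4, -2.7)

From the two frames, the brown cube sits at roughly (15.5, 8.7) before and (15.1, 6.0) after.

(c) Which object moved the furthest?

the orange capsule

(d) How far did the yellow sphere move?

1.6

The yellow sphere moved from about (0.9, 2.1) to (2.5, 2.1), a distance of √(1.6² + 0.0²) ≈ 1.6.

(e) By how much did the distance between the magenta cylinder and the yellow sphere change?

-1.2

Before: roughly 5.8 units apart; after: 4.6. That's 1.2 units closer together.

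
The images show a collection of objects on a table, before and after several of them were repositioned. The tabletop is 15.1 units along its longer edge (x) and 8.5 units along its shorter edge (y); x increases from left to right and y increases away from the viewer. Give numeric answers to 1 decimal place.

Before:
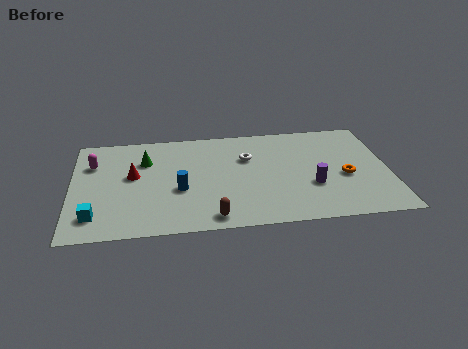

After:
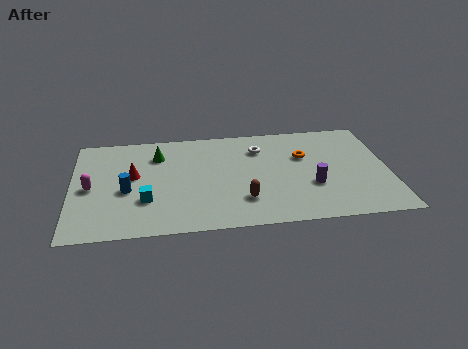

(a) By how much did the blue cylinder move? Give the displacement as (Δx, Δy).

(-2.5, 0.2)

The blue cylinder was at about (5.1, 3.4) and moved to about (2.6, 3.6).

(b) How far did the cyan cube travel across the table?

2.6

The cyan cube moved from about (1.1, 1.7) to (3.5, 2.7), a distance of √(2.4² + 1.0²) ≈ 2.6.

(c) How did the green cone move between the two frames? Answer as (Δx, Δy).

(0.6, 0.4)

The green cone started near (3.5, 6.0) and ended near (4.1, 6.4).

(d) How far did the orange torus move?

2.7

From (13.0, 3.6) to (11.1, 5.5), the orange torus covered √(1.9² + 1.9²) ≈ 2.7 units.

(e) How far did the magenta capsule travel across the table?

2.0

The magenta capsule moved from about (1.0, 6.0) to (0.9, 4.0), a distance of √(0.1² + 2.0²) ≈ 2.0.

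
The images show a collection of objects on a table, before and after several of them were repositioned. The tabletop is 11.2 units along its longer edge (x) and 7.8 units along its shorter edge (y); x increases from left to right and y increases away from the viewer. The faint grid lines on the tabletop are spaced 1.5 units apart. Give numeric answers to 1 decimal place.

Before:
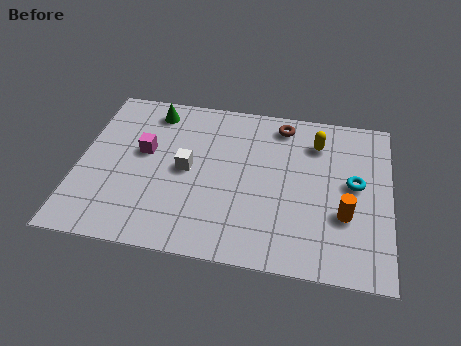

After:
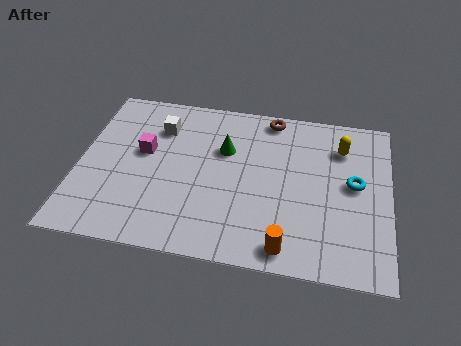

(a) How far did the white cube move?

2.2

From (3.9, 3.9) to (2.8, 5.8), the white cube covered √(1.1² + 1.9²) ≈ 2.2 units.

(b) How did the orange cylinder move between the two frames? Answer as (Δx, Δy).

(-2.0, -1.8)

The orange cylinder started near (9.6, 2.7) and ended near (7.6, 0.9).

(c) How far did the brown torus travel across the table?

0.5

The brown torus was near (7.2, 6.7) before and (6.8, 7.0) after, so it travelled √(0.4² + 0.3²) ≈ 0.5 units.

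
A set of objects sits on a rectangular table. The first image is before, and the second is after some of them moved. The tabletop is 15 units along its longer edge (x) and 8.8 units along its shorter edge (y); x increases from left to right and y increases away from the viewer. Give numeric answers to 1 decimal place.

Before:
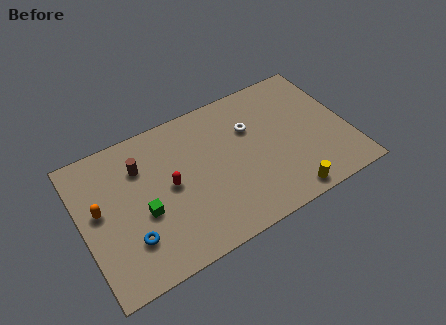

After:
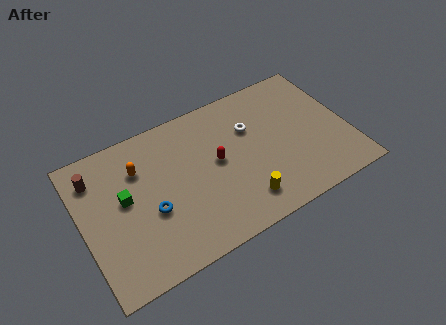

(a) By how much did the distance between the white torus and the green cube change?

+0.6

Before: roughly 6.8 units apart; after: 7.4. That's 0.6 units further apart.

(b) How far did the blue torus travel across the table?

1.7

The blue torus was near (2.4, 2.4) before and (3.7, 3.5) after, so it travelled √(1.3² + 1.1²) ≈ 1.7 units.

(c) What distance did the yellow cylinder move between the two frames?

2.5

From (11.0, 0.9) to (8.6, 1.7), the yellow cylinder covered √(2.4² + 0.8²) ≈ 2.5 units.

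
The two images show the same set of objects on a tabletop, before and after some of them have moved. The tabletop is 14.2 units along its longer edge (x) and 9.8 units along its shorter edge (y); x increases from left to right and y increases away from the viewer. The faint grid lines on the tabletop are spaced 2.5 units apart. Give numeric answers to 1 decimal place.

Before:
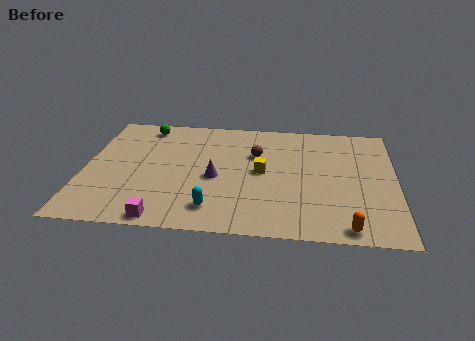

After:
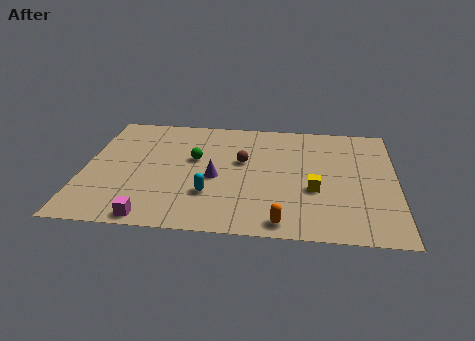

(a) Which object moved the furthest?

the green sphere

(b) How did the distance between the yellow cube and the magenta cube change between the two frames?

+1.8

Before: roughly 6.0 units apart; after: 7.8. That's 1.8 units further apart.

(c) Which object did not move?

the purple cone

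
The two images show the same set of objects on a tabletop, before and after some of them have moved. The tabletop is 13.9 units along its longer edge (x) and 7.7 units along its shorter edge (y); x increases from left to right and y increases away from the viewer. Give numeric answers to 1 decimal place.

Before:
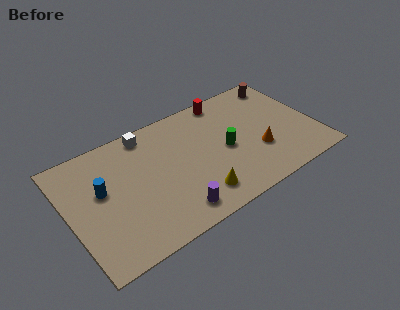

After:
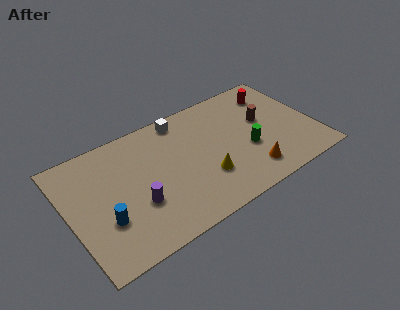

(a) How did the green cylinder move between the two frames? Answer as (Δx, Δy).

(1.2, -0.6)

From the two frames, the green cylinder sits at roughly (8.8, 3.6) before and (10.0, 3.0) after.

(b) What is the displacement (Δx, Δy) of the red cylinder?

(2.7, -0.8)

The red cylinder started near (9.4, 6.9) and ended near (12.1, 6.1).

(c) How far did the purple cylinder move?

2.3

The purple cylinder was near (5.4, 1.2) before and (3.6, 2.7) after, so it travelled √(1.8² + 1.5²) ≈ 2.3 units.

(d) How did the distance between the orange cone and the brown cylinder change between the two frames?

-1.3

Before: roughly 4.6 units apart; after: 3.3. That's 1.3 units closer together.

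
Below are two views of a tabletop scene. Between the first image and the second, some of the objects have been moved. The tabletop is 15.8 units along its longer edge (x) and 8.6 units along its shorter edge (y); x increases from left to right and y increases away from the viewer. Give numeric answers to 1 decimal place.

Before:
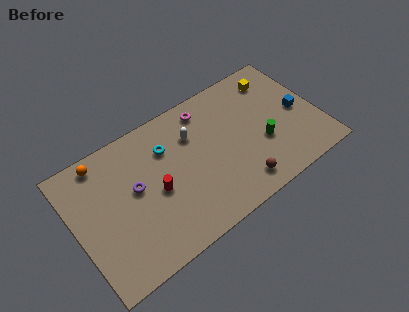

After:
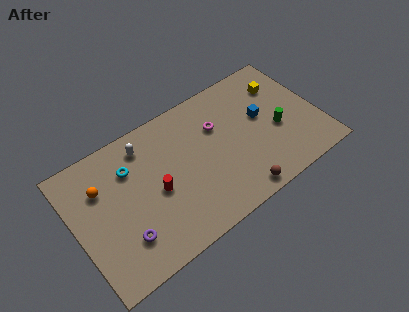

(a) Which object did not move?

the red cylinder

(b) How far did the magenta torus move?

1.6

The magenta torus was near (9.0, 7.3) before and (9.5, 5.8) after, so it travelled √(0.5² + 1.5²) ≈ 1.6 units.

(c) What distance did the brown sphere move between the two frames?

0.5

The brown sphere moved from about (10.1, 1.4) to (9.9, 0.9), a distance of √(0.2² + 0.5²) ≈ 0.5.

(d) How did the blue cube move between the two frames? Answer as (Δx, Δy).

(-2.3, 0.8)

From the two frames, the blue cube sits at roughly (14.6, 4.1) before and (12.3, 4.9) after.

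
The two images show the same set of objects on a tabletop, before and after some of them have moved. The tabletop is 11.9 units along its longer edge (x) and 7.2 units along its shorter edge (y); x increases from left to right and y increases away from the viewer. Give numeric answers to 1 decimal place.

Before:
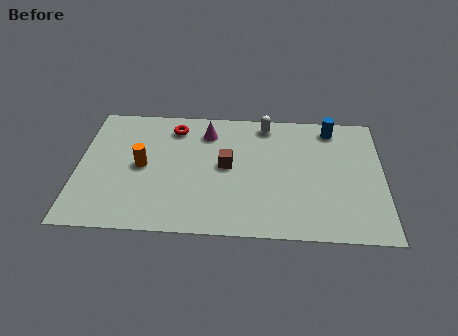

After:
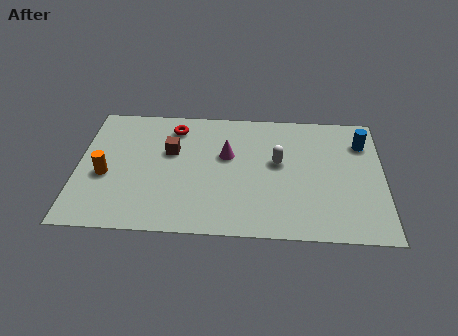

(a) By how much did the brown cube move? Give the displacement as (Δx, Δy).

(-2.2, 0.7)

The brown cube was at about (5.8, 3.8) and moved to about (3.6, 4.5).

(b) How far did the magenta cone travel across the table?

1.5

The magenta cone was near (5.0, 5.7) before and (5.8, 4.4) after, so it travelled √(0.8² + 1.3²) ≈ 1.5 units.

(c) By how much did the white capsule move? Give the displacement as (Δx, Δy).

(0.5, -2.2)

The white capsule was at about (7.3, 6.3) and moved to about (7.8, 4.1).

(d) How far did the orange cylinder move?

1.5

The orange cylinder was near (2.5, 3.6) before and (1.1, 3.0) after, so it travelled √(1.4² + 0.6²) ≈ 1.5 units.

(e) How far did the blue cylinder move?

1.4

From (9.9, 6.2) to (11.1, 5.4), the blue cylinder covered √(1.2² + 0.8²) ≈ 1.4 units.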